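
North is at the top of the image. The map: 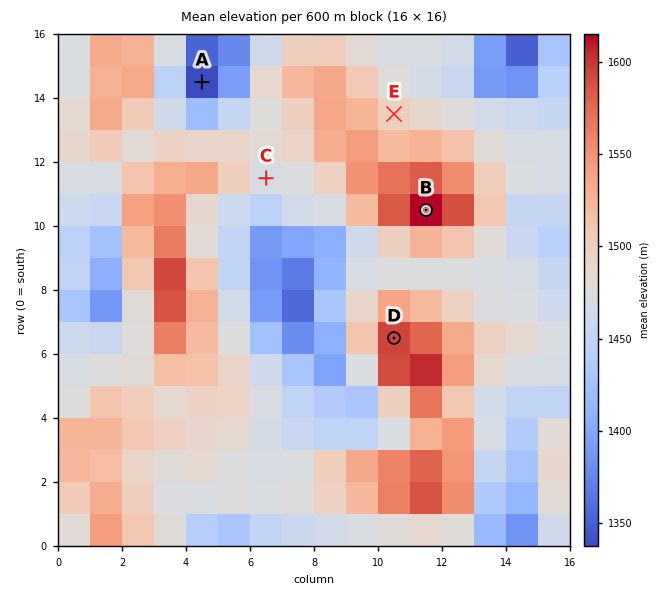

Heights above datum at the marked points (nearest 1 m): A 1326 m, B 1622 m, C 1471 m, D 1599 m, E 1500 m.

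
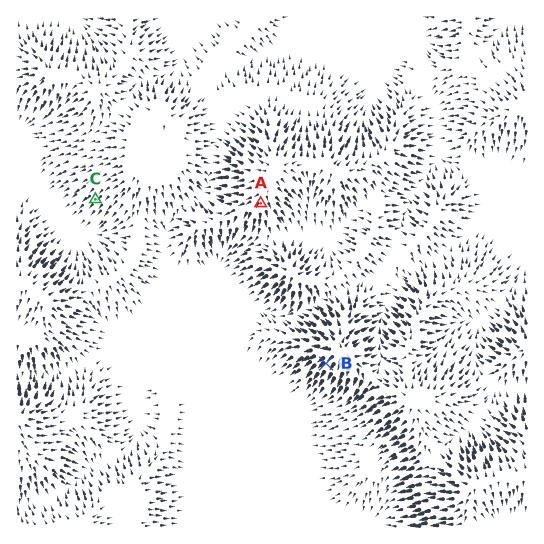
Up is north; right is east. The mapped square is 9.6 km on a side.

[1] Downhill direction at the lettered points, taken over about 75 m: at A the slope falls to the S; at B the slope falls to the SW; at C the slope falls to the SW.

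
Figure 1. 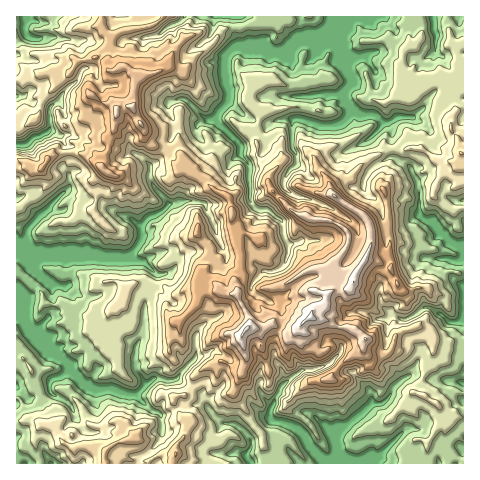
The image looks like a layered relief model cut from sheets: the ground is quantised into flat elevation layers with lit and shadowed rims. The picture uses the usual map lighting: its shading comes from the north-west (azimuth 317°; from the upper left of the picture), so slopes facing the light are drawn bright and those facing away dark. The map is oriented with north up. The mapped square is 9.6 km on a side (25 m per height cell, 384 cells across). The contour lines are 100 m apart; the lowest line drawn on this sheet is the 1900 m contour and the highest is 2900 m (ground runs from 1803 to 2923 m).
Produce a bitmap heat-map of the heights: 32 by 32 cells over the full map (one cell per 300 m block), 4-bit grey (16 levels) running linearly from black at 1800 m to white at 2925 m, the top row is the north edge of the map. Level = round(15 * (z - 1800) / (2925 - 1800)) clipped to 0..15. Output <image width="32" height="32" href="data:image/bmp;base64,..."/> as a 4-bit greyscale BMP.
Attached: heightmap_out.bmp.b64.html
<image width="32" height="32" href="data:image/bmp;base64,Qk12AgAAAAAAAHYAAAAoAAAAIAAAACAAAAABAAQAAAAAAAACAAATCwAAEwsAABAAAAAAAAAAAAAAABEREQAiIiIAMzMzAERERABVVVUAZmZmAHd3dwCIiIgAmZmZAKqqqgC7u7sAzMzMAN3d3QDu7u4A////ACM1Z4d2eGVDEzMhERETMzM0Vnd4hmhlVCQzEhEiI0RDNWZVZ4ZGdUM0IRIRIzI0REVVRFZURnVEUyMyIhJERFQjM0IyI2dlZ1QmVVQhJFVTIyMRESJFZnl1RYmYQzNUMjQhEjQjNGeKp3VnqHhjNDNDESNEJGdHmsl5mYq6hkVUMQI0VDR4Z5zbnMupy4dVVBASRVVEeXes7c3svMp3dkMCI0VVVHmYisy87tqXVVUhAjM0VlRnmZu6q87bqGhkQhIRNFZVV5q8qrvN3dmKh1IhEjREQzWKmpiKzN3aqFQyABERERJFeZmYhqvM3KYyIQERESITRXh5mYZ5rMyWQyESMzNVIkaIapl2iay8lUISMTRVUyE1d3qGWMy6y4UhI0MTVURUIkV6VXqZrKiFI1RVQkZndUVomEeXislnljVVaHRXqnRoiHY3hXiXZnU0ZomGaah1aIdTNnVYZWVURWc1d4mYaHhlUzVkZmQ0RVVXQjV4qZp2RDJFU0MzMjRUVmY2iau5dkIURDIRERESJFZWRYq8t1UzEkREMzESQzRVRWWaqrdVVSFEMyEQI0VURWZ3eaq6iHUSREMzMRI1REVWeIirqqmEEjMhIhASNENFRVd4mYiZdiEAABEQETRDNSI0V4h2Z4VSESEAACIzQzQSNWiIiGRUMzRDIgARIzIz"/>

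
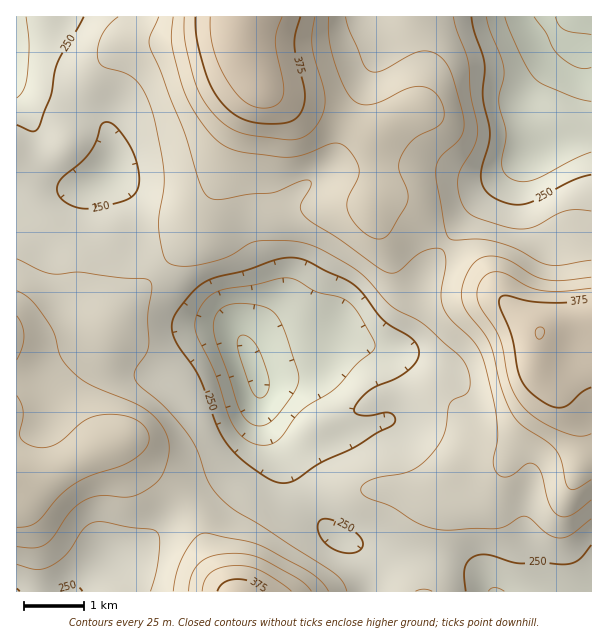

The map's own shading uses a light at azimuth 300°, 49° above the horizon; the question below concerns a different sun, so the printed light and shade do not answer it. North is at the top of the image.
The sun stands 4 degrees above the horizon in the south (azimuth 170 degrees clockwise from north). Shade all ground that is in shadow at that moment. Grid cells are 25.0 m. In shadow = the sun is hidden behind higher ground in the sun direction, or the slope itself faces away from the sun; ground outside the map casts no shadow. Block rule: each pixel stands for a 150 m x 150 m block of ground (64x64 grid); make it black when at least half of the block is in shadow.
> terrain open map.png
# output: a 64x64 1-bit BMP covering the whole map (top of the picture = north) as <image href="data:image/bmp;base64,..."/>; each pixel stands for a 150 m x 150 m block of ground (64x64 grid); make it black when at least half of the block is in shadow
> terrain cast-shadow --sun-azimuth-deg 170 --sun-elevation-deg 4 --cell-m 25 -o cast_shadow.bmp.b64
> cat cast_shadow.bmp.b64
<image width="64" height="64" href="data:image/bmp;base64,Qk0+AgAAAAAAAD4AAAAoAAAAQAAAAEAAAAABAAEAAAAAAAACAAATCwAAEwsAAAIAAAAAAAAA////AAAAAAAAAAAAAAAAAAAAB//AAAAAAAAP/+AAAAAAAA//4AAAAAAAD//AAAAAAAAP/4AAAAAAAA//AAAAAAAAB/wAAAAAAAAH+AAAAAAAAAPgAAAAAAAAA8AAAAAAAAAAAAAAAAAAAAAAAAAAAAAAAAAAAAAAAAAAAAAAAAAAAAAAAAAAAAAAADAAAAAAAAAAOAAAAAAAAAA4AAAAAAAOAD4AAAAAAD4AH8AAAAAAPgAD4AAAAAAcAABAAAAAAAAAAAAAAAAAAAAAAAAAAAAAAAAAAAAAAAAAAAAAAAAAAAAAAAAAAAAAAAAAAAAAAAAAAAAAAAAAAAAAAAAAAAAAAAAAAAB8AAAAAAAAAP8AAAAAAAAB/wAAAAAAAAP/AAAAAAAAH/8AAAAAAAAf/wAAAAAAAB//AAAAAAAAH/4AAAAAAAAf/gAAAAAAAB/+AAAAAAAAH/wAAAAAAAAf4AAAAAAAAB/wAAAAAAAAH/gAAAAAAAAP/AAAAAAAAAP/AAAAAAAAAP8AAAAAAAAADgAAAAAAAAAAAAAAAAAAAAAAAAAAAAAAAAAAAAAAAAAAAAAAAAAAAAAAAAAAAAAAAAAAAAAAAAAAAAAAAAAAAAAAAAAAAAAAAAAAAAAAAAAAAAAAAAAAAAAAAAAAAAAAAAAAAAAAAAAAAAAAAAAAAAAAAAAAAAAAAA=="/>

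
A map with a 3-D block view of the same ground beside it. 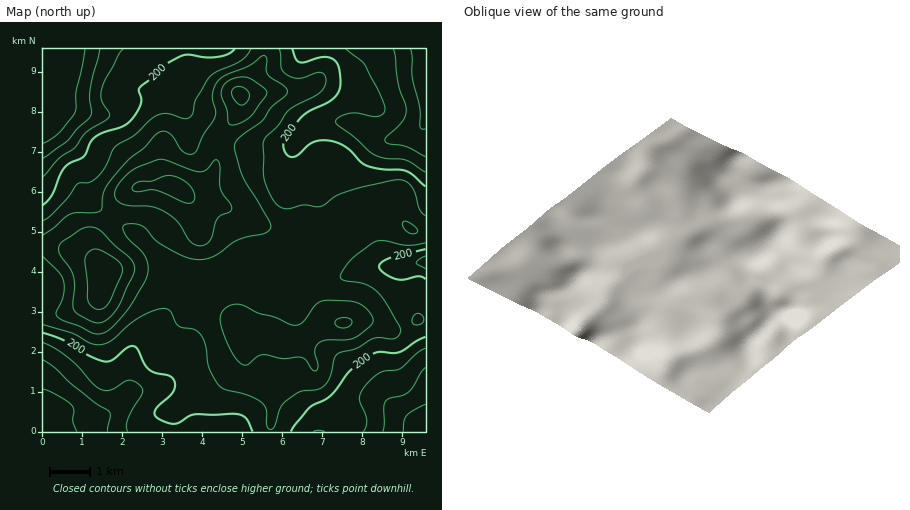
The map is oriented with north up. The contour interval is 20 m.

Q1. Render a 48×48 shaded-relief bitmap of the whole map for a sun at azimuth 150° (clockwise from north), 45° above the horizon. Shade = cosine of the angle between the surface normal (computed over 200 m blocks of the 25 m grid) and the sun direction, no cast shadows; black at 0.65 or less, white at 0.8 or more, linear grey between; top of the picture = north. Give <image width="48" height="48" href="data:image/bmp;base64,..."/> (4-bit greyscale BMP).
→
<image width="48" height="48" href="data:image/bmp;base64,Qk32BAAAAAAAAHYAAAAoAAAAMAAAADAAAAABAAQAAAAAAIAEAAATCwAAEwsAABAAAAAAAAAAAAAAABEREQAiIiIAMzMzAERERABVVVUAZmZmAHd3dwCIiIgAmZmZAKqqqgC7u7sAzMzMAN3d3QDu7u4A////AFZlVVRDRWd3d3d3d3ZVaJmYd2Znd3d3iFVVVVVDNFZnd3d3d3ZVZ4mYh2Zmd3d4iFVVVmZkMzRWZ3d3d3dlVoiZh3ZmZ3eIiGZmZnd2QzNEVmd3iId2ZniZmIdmZ3iJmHd3d3iIZEM0RWZneIh3d3eJqph3d3iIiHd3d3iIhmVVVWZmd4h3d3eJqpiIiIiIiHd3dneIh3d2ZVZmZnd3d3d4mpmIiIiIiHdmZmd4h3d3ZlVmZmd3d3d3iZiIiIiIiHd3d3d4dmZ3ZlVVVmZ3d3dmeIiZmYiZmXd3eIiIdmVmZlVVVmZ3d3dmZ4mZmZmqqoiIiJmZh2VWdmVVVmd2ZndmeJqqqZmqu5mYiJqql2VWZ2ZVVmdmZmZmeJq7upiJq6qpmZu7qHZmZ3ZlVWZmVVVWd4mqqod3mpmZmZu7qYdmZmZlVVZlVUREVWZ4mHZmd2ZniJq7uph2ZmZVRFVURERDRERFZmZlVUREZ3mrqZh3ZmZUQ0RERFRDMzM0VWZlVUMzRWeaqYiHZmZVQzREVVVDMzM0RVVVZkQyNFaKqYd3dmZVVEVVVVVUQzM0RVVEVVVDNFZ5qod2ZmZmVVVWZmZlVVREREQyNGZVRFV4mYdmZmZmZmZmZmZmZmZVREQyEmdmVVVWeHd2Z3eHd2ZmZmZmZ3d2ZmZlQ2ZmVVREVWZ3d4mZh3dmZmZmZniIiImZmFVURERDRVZ3d4mZmId3dmZmZmeIiImrzURDM0RERWZmZ3iZmIiId2ZmZmZ4iIiavCIzM0RVVmZmZmd4iIiIh2ZmVVZniId4mREjMzRWZmZmZmZ3iIh3dmVVVVVneHdmZhESIjRnd3d3dmd3d3d2ZURVVVVWd3ZlVBESIzRniZiHd3d3d3ZmVERFVURFVmZmZSESMzRXiZmId3d3ZmZmVURVVURDRFVmZiIjRDM1eIiHd2ZmZVVmZVVVVVRDNERWZjM0RDISNWZmZlZmZlZmZVVVVVVEMzM0VSIzRDIAAkRERERWdmZmZlVVVmVUMyEjRBEiNEMQASMzMzNGd2Z3dlRFVmZUMyESNBERI0QyERIzMzM1Z2Z3dlREVVZVQyESNBAAE0RDISI0RDM0Z2ZndlRDRFVVQyIiNBAAEjRDMiJFVUQ1Z3d3d2VDNEREVEMzRCEAABIzIiI0VUM0aIiIiIZTMzNFVmZURDIRAAARIiI0VUMjaKqZmZhlRERWZ4iHZVQyEAESIiIjREMiR5uqmZmHZVZneImZdmZDIiNEMyIjRVQzNYqqmZqpiHd3d3iIh3ZlQ0VmZDM0RVRERXmqqZqqqZh3dmd3d3ZlQ0VWZlREVURERWiZqpmqqph3ZmZmd2ZlQzNFVlVVVUMhI0Vnd3d4mZh2ZmZmZmZVQyM0RVVVVUQgABNERERFeIdmZmZ3d1VVQyM0RFRFVVQgAAFFVEMiRndmZmd3d1VVQyM0RERERVQxAAA2dlQyJGZmZmd3d1VVQzM0RERERFRDIQAleHZDI0VVVmd3d1VVQzNERERERFREMhAUZ3ZUM0VVVWZ3dw=="/>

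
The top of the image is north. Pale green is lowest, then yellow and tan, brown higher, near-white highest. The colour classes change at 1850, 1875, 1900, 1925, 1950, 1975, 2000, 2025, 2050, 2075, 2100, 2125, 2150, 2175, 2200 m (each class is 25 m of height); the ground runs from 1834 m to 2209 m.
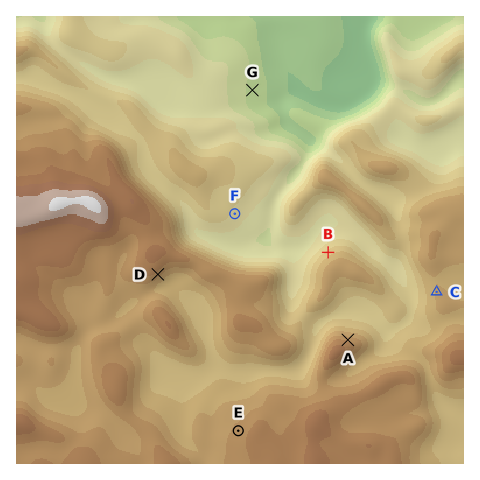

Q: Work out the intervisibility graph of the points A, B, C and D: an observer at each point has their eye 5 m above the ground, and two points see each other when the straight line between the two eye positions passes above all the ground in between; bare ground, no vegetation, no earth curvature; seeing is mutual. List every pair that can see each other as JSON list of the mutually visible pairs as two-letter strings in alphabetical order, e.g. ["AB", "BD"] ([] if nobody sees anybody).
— ["AC", "AD"]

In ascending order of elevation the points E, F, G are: G F E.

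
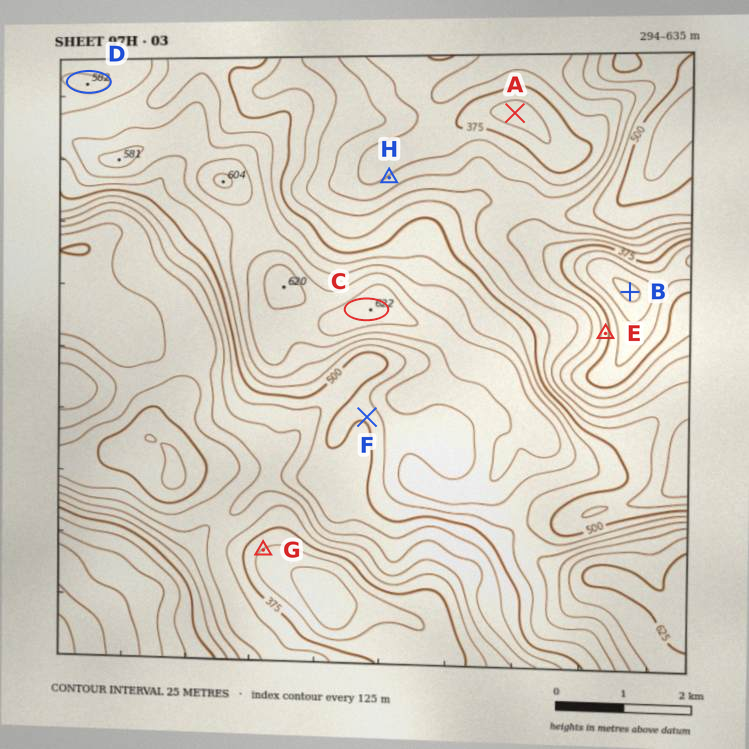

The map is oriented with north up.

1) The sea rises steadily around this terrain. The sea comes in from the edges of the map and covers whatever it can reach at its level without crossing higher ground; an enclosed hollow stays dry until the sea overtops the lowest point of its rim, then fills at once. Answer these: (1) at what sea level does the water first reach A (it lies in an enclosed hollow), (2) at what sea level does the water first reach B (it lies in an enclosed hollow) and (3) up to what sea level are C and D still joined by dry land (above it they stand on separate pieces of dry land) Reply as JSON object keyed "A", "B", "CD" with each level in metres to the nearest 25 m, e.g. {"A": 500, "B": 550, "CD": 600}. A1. {"A": 400, "B": 350, "CD": 550}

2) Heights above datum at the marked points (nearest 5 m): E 385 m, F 505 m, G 350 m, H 405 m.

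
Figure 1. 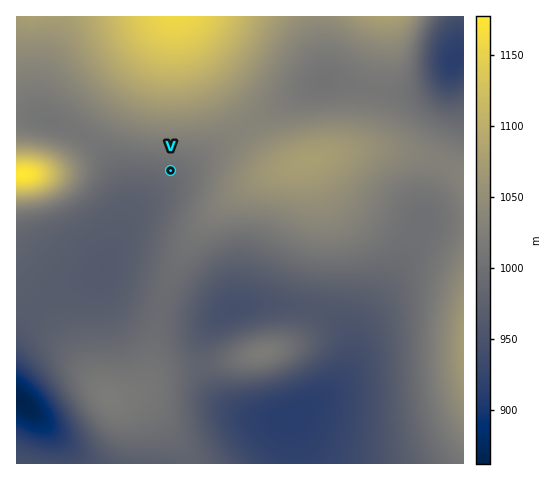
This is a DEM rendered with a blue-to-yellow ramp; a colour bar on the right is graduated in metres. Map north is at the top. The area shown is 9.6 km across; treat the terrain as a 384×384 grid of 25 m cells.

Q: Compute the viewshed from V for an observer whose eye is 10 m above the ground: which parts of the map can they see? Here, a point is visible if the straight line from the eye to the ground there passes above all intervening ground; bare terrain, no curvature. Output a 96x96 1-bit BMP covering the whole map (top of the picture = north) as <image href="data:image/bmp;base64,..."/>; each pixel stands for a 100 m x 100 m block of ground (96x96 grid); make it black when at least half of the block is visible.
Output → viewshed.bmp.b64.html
<image width="96" height="96" href="data:image/bmp;base64,Qk2+BAAAAAAAAD4AAAAoAAAAYAAAAGAAAAABAAEAAAAAAIAEAAATCwAAEwsAAAIAAAAAAAAA////AAAAAAAAAAAAAAAAAAAAAAAAAAAAAAAAAAAAAAAAAAAAAAAAAAAAAAAAAAAAAAAAAAAAAAAAAAAAAAAAAAAAAAAAAAAAAAAAAAAAAAAAAAAAAAAAAAAAAAAAAAAAAAAAAAAAAAAAAAAAAAAAAAAAAAAAAAAAAAAAAAAAAAAAAAAAAAAAAAAAAAAAAAAAAAAAAAAAAAAAAAAAAAAAAAAAAAAAAAOAAAAAAAAAAAAAAB/gAAAAAAAAAAAAAD/4AAAAAAAAAAAAAH//gAAAAAAAAAAAAP//wAAAAAAAAAAAAf//4AAAAAAAAAAAA///4AAAAAAAAAAAB///4AAAAAAAAAAAD///4AAAAAAAAAAAH///wAAAAAAAAAAAP///wAAAAAAAAAAAf///wAAAAAAAAAAA////gAAAAAAAAAAB////gAAAAAAAAAAB////gAAAAAAAAAAH////gAAAAAAAAAAP////AAAAAAAAAAAf////AAAAAAAAAAB/////AAAAAAAAAAD/////AAAAAAAAAAD/////AAAAAAAAAAD/////AAAAAAAAAAD/////AAAAAAAAAAD/////AAAAAAAAAAD/////AAAAAAAAAAD/////AAAAAAAAAAD/////AAAAAAAAAAD/////gAAAAAAAAAD/////gAAAAAAAAAD/////gAAAAAAAAAD/////wAAAAAAAAAD/////wAAAAAAAAAD/////4AAAAAAAAAD/////4AAAAAAAAAD/////8AAAAAAAAAD/////8AAAAAAAAAD/////+AAAAAAAAAD//////AAAAAAAAAAP/////gAAAAAAAAAB/////wAAAAAAAAAA/////4AAAAAAAAAA/////8AAAAAAAAAB/////+AAAAAAAAAD//////AAAAAAAAAH//////wAAAAAAAAP//////4AAAAAAAAP//////8AAAAAAAAf///////AAAAAAAAf///////gAAAAAAAf///////wAAAAAAAf///////4AAAAAAAP///////8AAAAAAAP///////8AAAAAAAH///////4AAAAAAAD///////AAAAAAAAB//////gAAAAAAAAAP////+AAAAAAAAAAAA///+AAAAAAAAAAAAf//8AAAAAAAAAAAAf//8AAAAAAAAAAAAP//8AAAAAAAACAAAP//8AAAAAAAACAAAP//8AAAAAAAACAAAH//8AAAAAAAACAAAH//8AAAAAAAACAAAD//8AAAAAAAAAAAAB//8AAAAAAAAAAAAB//4AAAAAAAAAAAAA//4AAAAAAAAAAAAAf/4AAAAAAAAAAAAAP/wAAAAAAAAAAAAAH/gAAAAAAAAAAAAAA+AAAAAAAAAAAAAAAAAAAAAAAAAAAAAAAAAAAAAAAAAAAAAAAAAAAAAAAAAAAAAAAAAAAAAAAAAAAAAAAAAAAAAAAAAAAAAAAAAAAAAAAAAAAAAAAAAAAAAAAAAAAAAAAAAAAAAAAAAAAAAAAAAAAAAAAAAAAAAAAAAAAAAAAAAA="/>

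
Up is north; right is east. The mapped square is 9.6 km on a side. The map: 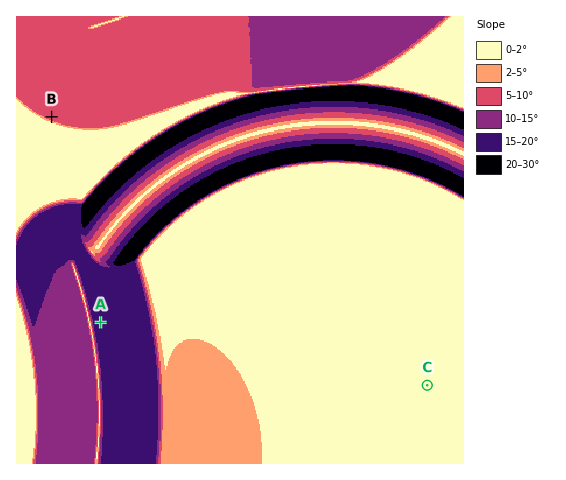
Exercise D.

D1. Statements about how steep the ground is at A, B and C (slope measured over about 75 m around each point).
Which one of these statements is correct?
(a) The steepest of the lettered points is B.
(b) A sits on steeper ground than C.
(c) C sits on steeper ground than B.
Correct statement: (b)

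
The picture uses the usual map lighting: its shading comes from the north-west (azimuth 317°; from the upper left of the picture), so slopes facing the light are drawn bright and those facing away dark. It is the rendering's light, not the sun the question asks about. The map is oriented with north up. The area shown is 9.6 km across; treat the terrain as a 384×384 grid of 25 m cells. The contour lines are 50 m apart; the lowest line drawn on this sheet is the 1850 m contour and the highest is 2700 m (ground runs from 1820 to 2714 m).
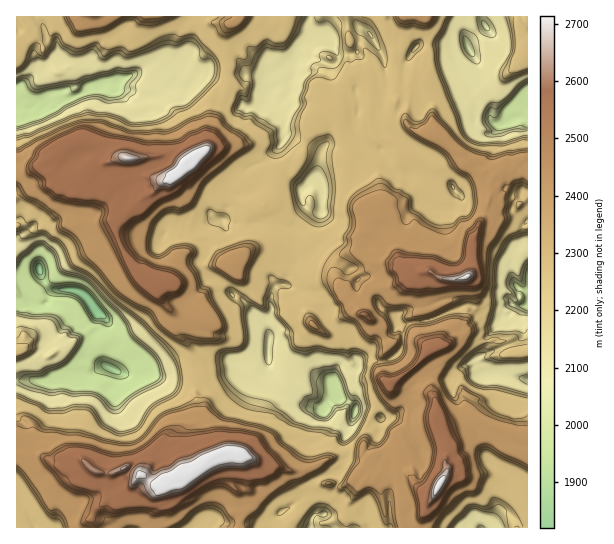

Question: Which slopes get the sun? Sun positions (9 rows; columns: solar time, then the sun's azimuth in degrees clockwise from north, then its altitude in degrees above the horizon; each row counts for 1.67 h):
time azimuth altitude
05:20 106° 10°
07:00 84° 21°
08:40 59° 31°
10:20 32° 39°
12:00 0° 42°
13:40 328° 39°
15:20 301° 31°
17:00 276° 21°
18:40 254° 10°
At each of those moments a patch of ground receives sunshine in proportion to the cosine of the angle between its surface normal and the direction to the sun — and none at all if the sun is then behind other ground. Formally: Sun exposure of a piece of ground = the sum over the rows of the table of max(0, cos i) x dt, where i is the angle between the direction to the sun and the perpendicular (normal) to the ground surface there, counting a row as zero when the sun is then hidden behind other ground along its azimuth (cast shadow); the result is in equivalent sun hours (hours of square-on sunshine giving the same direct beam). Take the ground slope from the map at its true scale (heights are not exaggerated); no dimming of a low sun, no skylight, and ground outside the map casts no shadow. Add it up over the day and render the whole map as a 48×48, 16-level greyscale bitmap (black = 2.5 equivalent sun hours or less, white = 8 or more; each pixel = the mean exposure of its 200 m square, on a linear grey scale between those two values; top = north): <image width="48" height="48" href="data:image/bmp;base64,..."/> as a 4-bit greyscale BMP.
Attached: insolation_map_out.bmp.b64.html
<image width="48" height="48" href="data:image/bmp;base64,Qk32BAAAAAAAAHYAAAAoAAAAMAAAADAAAAABAAQAAAAAAIAEAAATCwAAEwsAABAAAAAAAAAAAAAAABEREQAiIiIAMzMzAERERABVVVUAZmZmAHd3dwCIiIgAmZmZAKqqqgC7u7sAzMzMAN3d3QDu7u4A////ALu3i3eamrqUe7u6i8yXupmrebdGVHipy7lkm9lDEiIlQja7Zqy2SLupipmVRTA4m6eLuqy7umNlRWq7tWm7irh3iomVZCV2q4a7cjm7lopjIkVnikObp1Y0iZq5UhaJu2m3e7mYprzLgyV2QlYzi7u7u6zdhnmJu3p2u5vKjt7sykEje4i5NJ27u8rM2ry5g7qsy9zN7MvP7bupq+vu6Yq7u7qs3MthF7vO7u7d7tu7zu3ezc67u7rNy7qLzKQJu7vM3u3ezO3d3c3t3dq7vZvqu7mLzauru+3u3LvbvM3t3e7u/s3u7aq6zrmby7u83u7dy7usqd7czN3czO68zKSpZ7m82rzv3d3c3uvMut7e/tvO/9unesFoRqm8y93bu+3e3u26zszs3cz+3LumWGSGVIq+ut7M3u7Lu7qrvN6szM7Lu7u6Z3iYmlndm+zdzWM1m7vcupqazMyrvMu5QHm87ZOKa7m7uWqmSLhWqnh6u8urvLuql5icrMs2dXYyEoastoqbp0dqq6MXqrghERBacJulJTBcy+yry5qqdFREMji5iam6iapiqXzt2nebzu677bqYdkR6q6mbh3iUa5d6qr3u27q87e7u26d1U2m7u8yrmEmt2UJJyGVK7uuZvN3cukEzIVebzNu4Eou9uIvtcEumOMqpzbu8txIyVzZXvMvEhqy7ppzIeod4gxSZWcu0AARIdauXnrkXuby7iczLt1ZUAAOIt7qnEAR4e8zdy2Fompq7vOyriLuZmXq4OHRIYzannO7c2Fq5eru7zbiqm8zc3dyniDA2iHqXztzLeL3Liru7vai7zu7tqcuWiZECZ6qJ25jO2r3u27vLu9y7vcy7qcp2aFMFJ7l7qpiru7zMzLvLu7y7zMy82tqGMZeoq6mbZYabu9zLzLvN7azMvN3e3d2piapVu6m7t0MCeqm7u7vcm5rMzM26q827mWJnMROcy5MnZ6vMzLy5m63MzMqqu5u7inlWq7u7zLYjVmm8zMyLm73+3+u7uIvLiJeLu7u7u6mDJEaLvMtImrvO/Lu7dmvLg6arzMu7ms3bUzNprMuVarzMzLu6dJzMu63Lu8y3Vom9tjM2m9y4i7vMy7u4e8zdzN3cu7u+7dzN7ZiFirzLjMzMu8pSnO7e7u7u3Mze7u7d3d2+u5qqeLy7u4Nrzsve3u7v/u/u7u7d3u3c37ibq7zLuX3M3Jq83rze7/7ty8zM7u3O7Km7u7zLu9vevJt5u7u77tzMuqrN3Nyouqmcu8y8y8vNy6pVi6h6qd7d67u7vsykqqmszMy8zMzM2bupWFZBFFm6zMu7vOzNqqqszMu8zMy8yru5gxi7umMSS7u7uszLqqu97cvMzMzMq7uqQXacy7uZibu7uHu2mru8293My8zMm8usy7VXc0ZCMmq7p3u7d3q7zbrNvKzLm7m5zMm0aYa6u3NDOLq7k1WLuqrbq7W5m1q5rMu4hCE4u6qai5U3u7qJqa22u5h4eGu5rLyqerqUEyJKu723m7uIZ6lYpkRnead5rA=="/>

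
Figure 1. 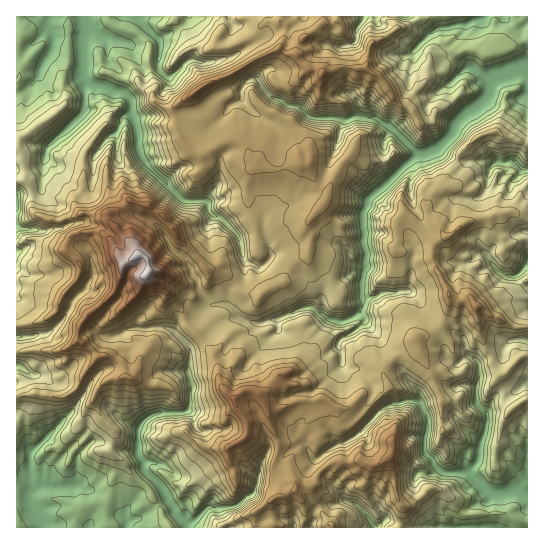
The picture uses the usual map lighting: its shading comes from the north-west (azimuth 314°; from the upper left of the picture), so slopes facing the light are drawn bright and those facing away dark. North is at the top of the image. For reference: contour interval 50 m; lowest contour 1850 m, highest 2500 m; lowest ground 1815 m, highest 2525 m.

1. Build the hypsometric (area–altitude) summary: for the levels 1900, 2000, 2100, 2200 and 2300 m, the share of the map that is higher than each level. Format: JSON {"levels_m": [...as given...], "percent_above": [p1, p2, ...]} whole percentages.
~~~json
{"levels_m": [1900, 2000, 2100, 2200, 2300], "percent_above": [83, 67, 45, 14, 3]}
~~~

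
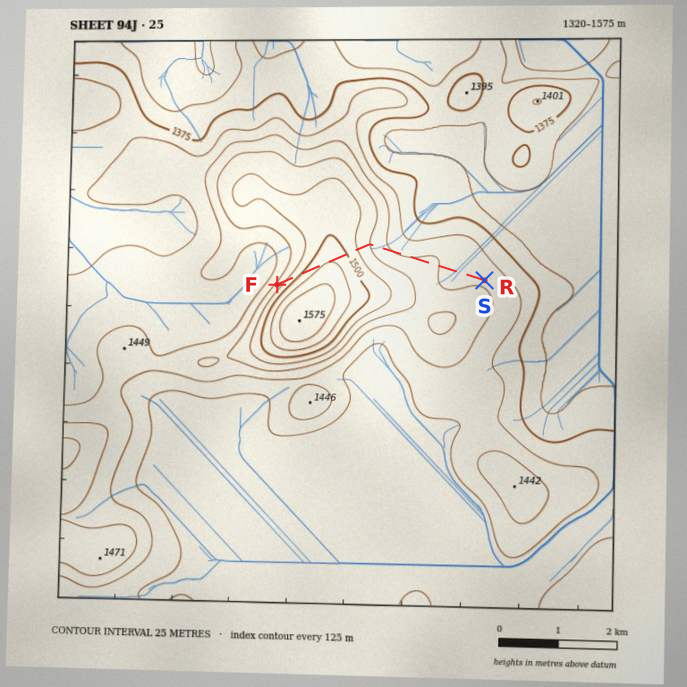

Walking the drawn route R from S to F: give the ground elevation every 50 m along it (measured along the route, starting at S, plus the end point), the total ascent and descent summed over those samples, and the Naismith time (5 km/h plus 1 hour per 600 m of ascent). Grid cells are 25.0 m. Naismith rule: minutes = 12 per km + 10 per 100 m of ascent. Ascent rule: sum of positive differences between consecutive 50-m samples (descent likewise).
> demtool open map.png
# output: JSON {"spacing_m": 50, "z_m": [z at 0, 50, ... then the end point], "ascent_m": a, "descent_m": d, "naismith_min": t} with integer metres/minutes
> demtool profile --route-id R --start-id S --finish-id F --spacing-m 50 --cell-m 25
{"spacing_m": 50, "z_m": [1419, 1419, 1419, 1419, 1418, 1417, 1416, 1415, 1414, 1414, 1414, 1415, 1416, 1418, 1420, 1422, 1424, 1426, 1428, 1429, 1430, 1430, 1429, 1429, 1428, 1427, 1426, 1425, 1424, 1423, 1423, 1423, 1424, 1425, 1426, 1428, 1430, 1433, 1436, 1440, 1443, 1447, 1452, 1457, 1462, 1467, 1473, 1479, 1486, 1492, 1498, 1504, 1510, 1514, 1518, 1522, 1524, 1525, 1525, 1525, 1523, 1521, 1519, 1516, 1513, 1510, 1507, 1503, 1500, 1496, 1492, 1487, 1483, 1478, 1473, 1468, 1462, 1459], "ascent_m": 118, "descent_m": 78, "naismith_min": 58}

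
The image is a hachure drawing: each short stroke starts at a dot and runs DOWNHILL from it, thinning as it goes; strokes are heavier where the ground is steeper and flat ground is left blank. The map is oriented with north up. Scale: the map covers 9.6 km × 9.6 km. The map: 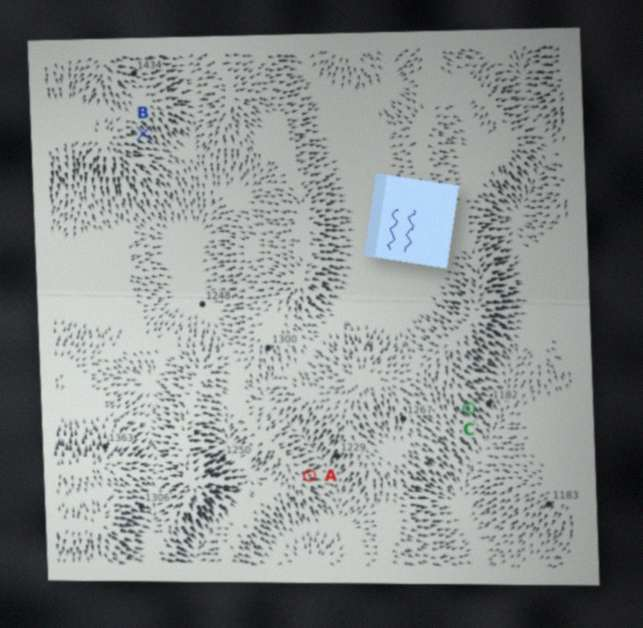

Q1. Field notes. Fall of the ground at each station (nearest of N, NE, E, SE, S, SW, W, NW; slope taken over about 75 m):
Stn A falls E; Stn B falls SE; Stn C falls SE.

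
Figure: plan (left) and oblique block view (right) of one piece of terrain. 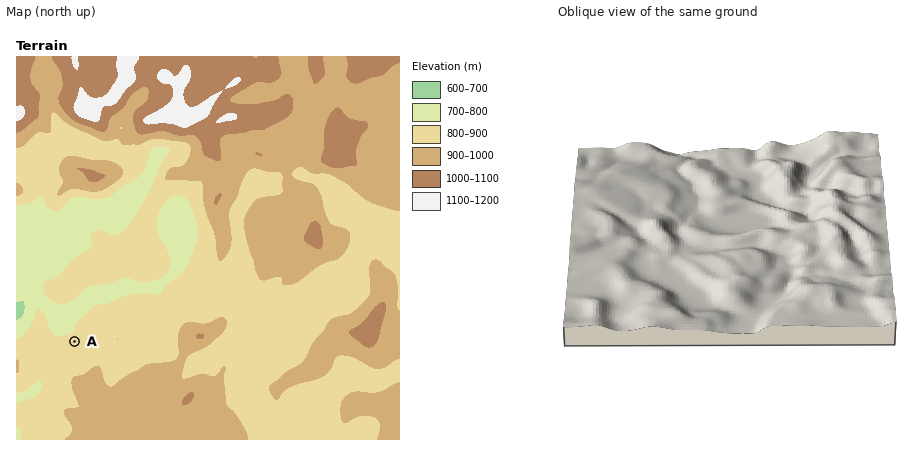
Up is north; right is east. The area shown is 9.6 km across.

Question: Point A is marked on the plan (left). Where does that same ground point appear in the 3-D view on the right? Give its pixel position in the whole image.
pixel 655 173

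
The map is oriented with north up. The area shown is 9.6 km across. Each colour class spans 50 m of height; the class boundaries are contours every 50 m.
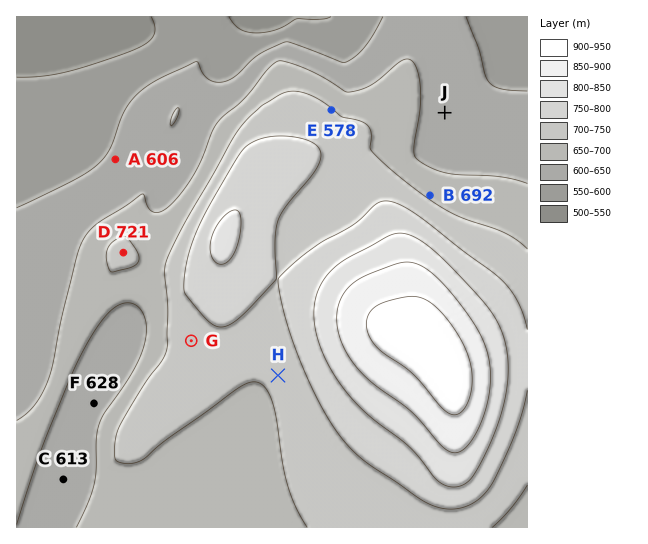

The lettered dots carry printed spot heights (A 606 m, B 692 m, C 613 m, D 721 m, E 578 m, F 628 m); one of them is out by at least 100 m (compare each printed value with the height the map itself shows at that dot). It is E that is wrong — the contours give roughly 703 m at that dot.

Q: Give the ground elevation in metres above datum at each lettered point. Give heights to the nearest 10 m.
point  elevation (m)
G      720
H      710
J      620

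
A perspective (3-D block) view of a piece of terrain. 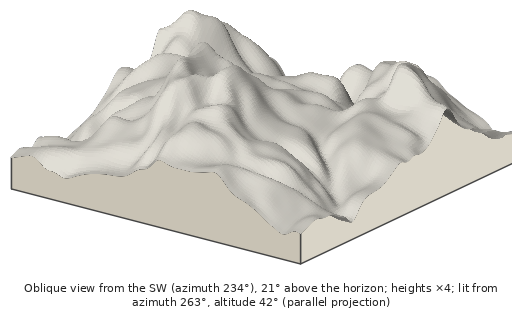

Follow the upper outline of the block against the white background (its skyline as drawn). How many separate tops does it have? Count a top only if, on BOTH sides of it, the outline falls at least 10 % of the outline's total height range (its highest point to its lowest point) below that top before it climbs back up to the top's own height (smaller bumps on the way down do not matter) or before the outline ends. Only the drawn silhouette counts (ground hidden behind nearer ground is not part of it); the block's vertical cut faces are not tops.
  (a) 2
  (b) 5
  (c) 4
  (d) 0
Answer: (a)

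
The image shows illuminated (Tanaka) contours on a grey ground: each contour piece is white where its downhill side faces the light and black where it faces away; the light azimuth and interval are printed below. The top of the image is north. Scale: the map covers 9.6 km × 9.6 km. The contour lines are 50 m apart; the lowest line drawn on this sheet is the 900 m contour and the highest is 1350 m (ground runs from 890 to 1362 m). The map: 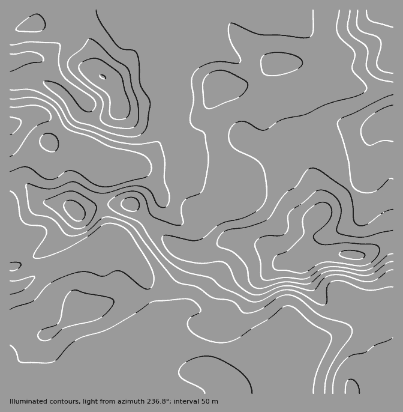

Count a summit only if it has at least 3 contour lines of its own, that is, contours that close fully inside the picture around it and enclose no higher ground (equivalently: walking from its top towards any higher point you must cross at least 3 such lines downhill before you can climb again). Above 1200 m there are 0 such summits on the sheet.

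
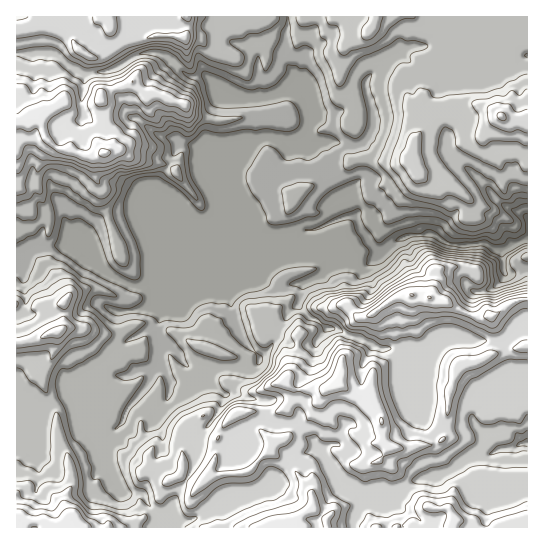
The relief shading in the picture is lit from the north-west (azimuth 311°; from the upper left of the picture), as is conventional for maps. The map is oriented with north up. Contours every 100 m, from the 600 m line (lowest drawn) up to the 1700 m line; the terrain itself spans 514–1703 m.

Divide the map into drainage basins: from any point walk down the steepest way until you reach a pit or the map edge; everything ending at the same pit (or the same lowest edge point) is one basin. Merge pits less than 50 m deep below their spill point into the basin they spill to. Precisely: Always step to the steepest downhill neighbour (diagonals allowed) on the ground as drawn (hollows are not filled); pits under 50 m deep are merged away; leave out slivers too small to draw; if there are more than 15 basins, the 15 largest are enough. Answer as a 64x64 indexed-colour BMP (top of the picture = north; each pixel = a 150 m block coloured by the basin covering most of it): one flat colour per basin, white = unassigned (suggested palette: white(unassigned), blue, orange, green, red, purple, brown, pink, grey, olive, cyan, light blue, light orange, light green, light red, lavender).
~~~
<image width="64" height="64" href="data:image/bmp;base64,Qk12CAAAAAAAAHYAAAAoAAAAQAAAAEAAAAABAAQAAAAAAAAIAAATCwAAEwsAABAAAAAAAAAA////ALR3HwAOf/8ALKAsACgn1gC9Z5QAS1aMAMJ34wB/f38AIr28AM++FwDox64AeLv/AIrfmACWmP8A1bDFABERMxERERERERERERERERERERESIiIiIiIiIiIiIiIRMzMzMRERERERERERERERERERESIiIiIiIiIiIiIiIiIzMzMRERERERERERERERERERESIiIiIiIiIiIiIiIiIjMzMxERERERERERERERERERERIiIiIiIiIiIiIiIiIiMzMzEREREREREREREREREREREiIiIiIiIiIiIiIiIiIzMzMxEREREREREREREREREREiIiIiIiIiIiIiIiIiIjMzMzEREREREREREREREREREiIiIiIiIiIiIiIiIiIiMzMzMRERERERERERERERERESIiIiIiIiIiIiIiIiIiIzMzMxEREREREREREREREREiIiIiIiIiIiIiIiIiIiIjMzMxEREREREREREREREREiIiIiIiIiIiIiIiIiIiIiMzMzERERERERERERERERESIiIiIiIiIREREiIiIiIiIzMzMRERERERERERERERESIiIiIiIiIhEREREiIiIiIjMzMRERERERERERERERESIiIiIiIiIiERERESIiIiIiMzMxERERERERERERERESIiIiIiIiIiIRERERIiIiIiIzMzEREREREREREREREREREiIiIiIiIREREREiIiIiIjMzERERERERERERERERERERIiIiIiIhERERESIiIiIiMzMREREREREREREREREREREiIiIiERERERERIiIiIiIzMxEREREREREREREREREREREREiEREREREREiIiIiIjMxERERERERERERERERERERERERERERERERERIiIiIiMzMREREREREREREREREREREREREREREREREREiIiIiIzMxERERERERERERERERERERERERERERERERERIiIiIjMzMREREREREREREREREREREREREREREREREREREiIiMzMxERERERERERERERERERERERERERERERERERERERIRMzERERERERERERERERERERERERERERERERERERERERERERERERERERERERERERERERERERERERERERERERERERERERERERERERERERERERERERERERERERERERERERERERERERERERERERERERERERERERERERERERERERERERERERERERERERERERERERERERERERERERERERERERERERERERERERERERERERERERERERERERERERERERERERERERERERERERERERERERERERERERERERERERERERERERERERERERERERERERERERERERERERERERERERERERERERERERERERERERERERERERERERERERERERERERERERERERERERERERERERERERERERERERERERERERERERERERERERERERERERERERERERERERERERERERERERERERERERERERERERERERERERERERERERERERERERERERERERERERERERERERERERERERERERERERERERERERERERERERERERERERERERERERERERERERERERERERERERERERERERERERERERERERERERERERERERERERERERERERERERERERERERERERERERERERERERERERERERERERERERERERERERERERERERERERERERERERERERERERERERERERERERERERERERERERERERERERERERERERERERERERERERERERERERERERERERERERERERERERERERERERERERERERERERERERERERERERERERERERERERERERERERERERERERERERERERERERERERERERERERERERERERERERERERERERERERERERERERERERERERERERERERERERERERERERERERERERERERERERERERERERERERERERERERERERERERERERERERERERERERERERERERERERERERERERERERERERERERERERERERERERERERERERERERERERERERERERERERERERERERERERERERERERERERERERERERERERERERERERERERERERERERERERERERERERERERERERERERERERERERERERERERERERERERERERERERERERERERERERERERERERERERERERERERERERERERERERERERERERERERERERERERERERERERERERERERERERERERERERERERERERERERERERERERERERERERERERERERERERERERERERERERERERERERERERERERERERERERERERERERERERERERERERERERERERERERERERERERERERERERERERERERERERERERERERERERERERERERERERERERERERERERERERERERERERERERERERERERERERERERERERERERERERERERERERERERERERERERERERERERERERERERERERERERERERERERERERERERERERERERERERERERERERERERERERERERERERERERERERERERERERERERERERERERERERERERERERERERERERERERERERERERERERERERERERERERERERERERERERERERERERERERERERERERERERERERERERERERERERERERERERERERERERERERERERERERERERER"/>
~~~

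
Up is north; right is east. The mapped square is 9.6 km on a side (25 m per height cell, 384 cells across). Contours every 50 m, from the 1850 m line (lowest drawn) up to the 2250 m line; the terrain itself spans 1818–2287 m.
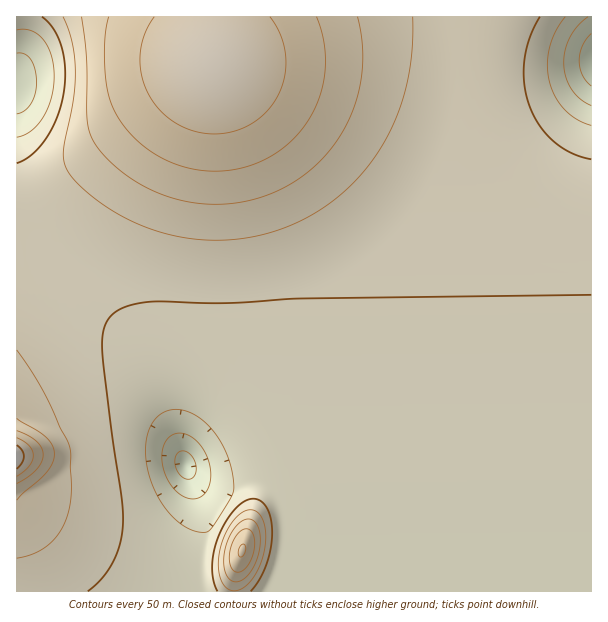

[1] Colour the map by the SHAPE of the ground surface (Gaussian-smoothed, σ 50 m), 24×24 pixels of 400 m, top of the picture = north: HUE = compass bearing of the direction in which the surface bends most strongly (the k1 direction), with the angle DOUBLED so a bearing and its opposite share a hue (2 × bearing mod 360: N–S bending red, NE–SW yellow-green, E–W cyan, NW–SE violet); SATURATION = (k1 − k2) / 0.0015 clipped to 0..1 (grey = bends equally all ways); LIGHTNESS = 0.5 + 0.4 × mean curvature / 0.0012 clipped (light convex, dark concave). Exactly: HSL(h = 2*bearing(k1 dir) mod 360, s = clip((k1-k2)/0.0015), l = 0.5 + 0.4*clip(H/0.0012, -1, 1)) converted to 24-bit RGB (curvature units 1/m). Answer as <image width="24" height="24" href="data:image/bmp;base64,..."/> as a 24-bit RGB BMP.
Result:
<image width="24" height="24" href="data:image/bmp;base64,Qk32BgAAAAAAADYAAAAoAAAAGAAAABgAAAABABgAAAAAAMAGAAATCwAAEwsAAAAAAAAAAAAAfoV8fIZ9fIV/fISBfIODfIKDfIGDU0KV/yK55vxwDpWcf3+AgH+AgH+Af3+Af3+Af3+Af3+Af3+Af3+Af3+Af3+Af3+Af3+AfId9fIeAfIaCfISEfIOEe4SFeYOIO02ZPB/p/+fMBVGxcXeFgH9/gH9/gH+Af3+Af3+Af3+Af3+Af3+Af3+Af3+Af3+Af3+AfYiBfIeDfIaFfIOFe4WFeYuIcoqSWmWYCIq1/+rMcQTiYWGJgIB/gIB/gH9/gH+Af3+Af3+Af3+Af3+Af3+Af3+Af3+Af3+Ad4t6fYeFfISFfIKEfIeCdJWDYpmhcVKfJ5iG5/8x3wmQe3KFgIB/gIB/gH9/gH+AgH+Af3+Af3+Af3+Af3+Af3+Af3+AgH+AF6wcSZdgeoKFfYGDfYt7c6FtTJ2ViC6Ro3xbiq4+mV9WgYF/gIB/gIB/gIB/gH+AgH+AgH+AgH+AgH+AgH+AgH+AgH+AgH+Ab3X1N2/WXnWTgn6CjI55o6RlfDJTSjV4jqhliZR2goV9gIF/gIB/gIB/gIB/gH9/gH+AgH+AgH+AgH+AgH+AgH+AgH+AgH+A2iVkuTOKiWeNg3x/j4B2oGFgizycUJmkbqFxfo55gIN+gIB/gIB/gIB/gIB/gH9/gH+AgH+AgH+AgH+AgH+AgH+Af3+Af3+AjndVhXJ1g3mDhHl/jHV5lmmGdl6bapGbdpOCfId9f4F/f4B/gIB/gIB/gIB/gH9/gH+AgH+AgH+AgH+AgH+Af3+Af3+Af3+Ag3uDg3mDg3iChHmAh3iAi3SMd3OOd4eNfIiDfoN/f4B/f4B/f4B/f4B/gIB/gIB/gH+AgH+AgH+Af3+Af4CAf4CAf3+Af3+Ag3mAg3iBg3iAg3qAhHqCgnqFe3uFfYKEfoKBf4CAf4B/f4B/f4B/f4B/gIB/gH9/gH+AgH+Af3+Af4CAf4CAf4CAf3+Af3+Ag3h+g3h/gnqAgXuAgX2BgH2Cfn6Bf4CBf4CAf4CAf4CAf4B/f4B/f4B/f4B/gH9/gH+Af4CAf4CAf4CAf4CAf4CAf4CAf3+Ag3h9gnl+gXt/gX1/gH6AgH+AgH5+gIB+gIB9gIB+f4B/f4B/f4B/f4B/f4B/gH9/f4CAf4CAf4CAf4CAf4CAf4CAf4CAf3+Agnl9gXt+gX1/gH1+gXt7gnx5gn54g4F3goN3gIN3foJ4fIJ5fYF8f4B/f4B/f4CAf4CAf4CAf4CAf4CAf4CAf4CAf4CAf3+AgXt+gXx+gXt8gnd4g3l3g3x4g354g4F4g4N4gIN4foN4e4N4eYN4eYJ5foB+f4B/f4CAf4CAf4CAf4CAf4CAf4CAf4CAf3+AgX1+gnl9g3d6g3d5g3l4hHx4hH95hIJ5g4R5gYR5foR5e4R5eIN4eIN6eIJ8fYB/f4B/f4CAf4CAf4CAf4CAf4CAf4CAf3+Agnp/g3Z+g3d8hHh7hHl6hHx6hH97hIJ7hIR7gYR7foR6e4R6eYR7eIR8eIN9eIJ/fYCAf4CAf4CAf4CAf4CAf4CAf4CAf3+BhXSJh3aEhXh/hHl+hHt8hHx8hIB9hYN9hIV9gYV9foV8e4R8eoR9eYR/eISAeIOBeYKBf4CAf4CAf4CAf4CAf4GBfoGDfoCEgmmcmG+Xi3aEhXuAhHx/hX5+hYB/hYN/hIV/goV/f4V+fYV/fIWAeoSBeYSCeIODeIKDfICBf4B/f4CAf4KAfYSDe4aIeoGLclqgqGOjnXGGiXuChX6ChYCBhYGBhYSBhIWCgoWBgIWBf4WCfYWDe4SEeoOEeYGEeICDeX+Cf4B/f4F/fYV/eoqDdpCPcoaUW1l+l1+Rq2x5knp8hX+EhYGEhYKDhYSDhIWDg4WDgoWDgIWEfoSFfIOFeoGEeX+EeH2DeH2CfoGAf4N+e4l7dpF9b5eJaJCZW2ZzY2B7pXZrnIR4hoGDhIKFhYOFhYSEhIWEhIWFg4WFgYSFf4KFfYCFe36EeXyEeHuDeHqDfoGBgYV9gI15d5dxZ5lyYY+GX2d9WWJ5mpVsoZl3h4SCg4OFhISFhYWFhYWFhIWFg4SFgYKFf4CFfX6Fe3yEeXqEeHiDeHiDfX+BhYZ9ipB3iplueZVkX35jWmZzXGt6d5xokp93hIeCgoSFhIWFhIWFhYWFhYSFhIOFg4GFgX+Ff32FfXuEfHmEeniDeniDgX2AhoR9kIx3mpJvlItld3NiV2GEWYiPZqR2fZl4gIeCgoWFg4WEhIWEhYWEhYOEhYKEhIGFg3+Fgn2FgHuEfnmEfXiDfHiCgX5/hYF9joJ5mX5xmWxohmR1"/>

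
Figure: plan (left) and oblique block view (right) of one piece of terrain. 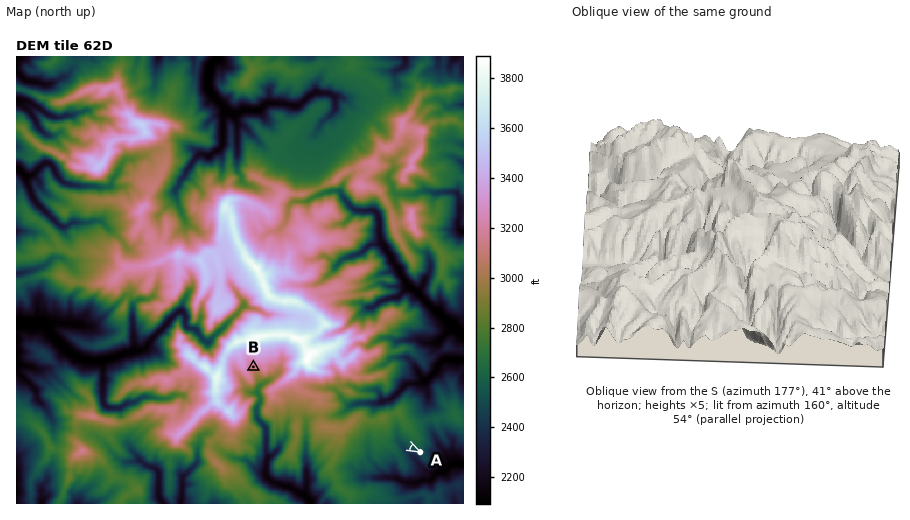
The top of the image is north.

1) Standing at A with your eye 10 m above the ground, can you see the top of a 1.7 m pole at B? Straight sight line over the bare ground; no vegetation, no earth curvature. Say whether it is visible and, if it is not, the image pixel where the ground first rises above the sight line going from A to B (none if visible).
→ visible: false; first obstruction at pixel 390 437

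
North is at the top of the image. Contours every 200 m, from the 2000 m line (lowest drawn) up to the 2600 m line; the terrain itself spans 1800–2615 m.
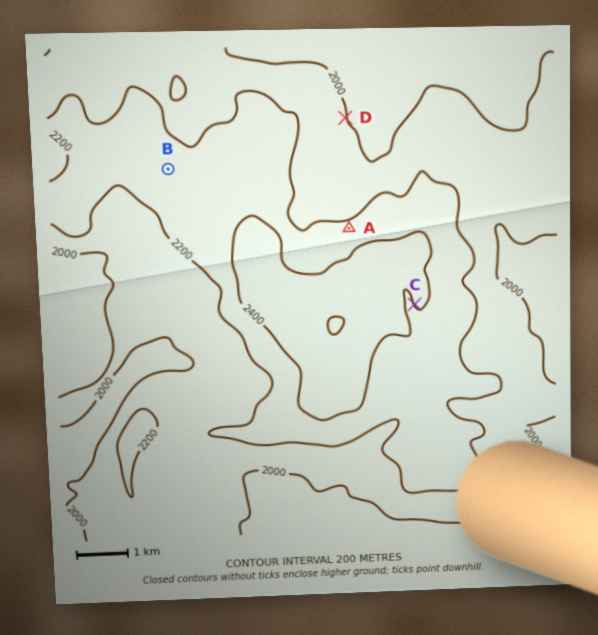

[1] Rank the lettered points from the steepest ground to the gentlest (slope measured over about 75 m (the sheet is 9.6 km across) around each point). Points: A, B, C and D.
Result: A D B C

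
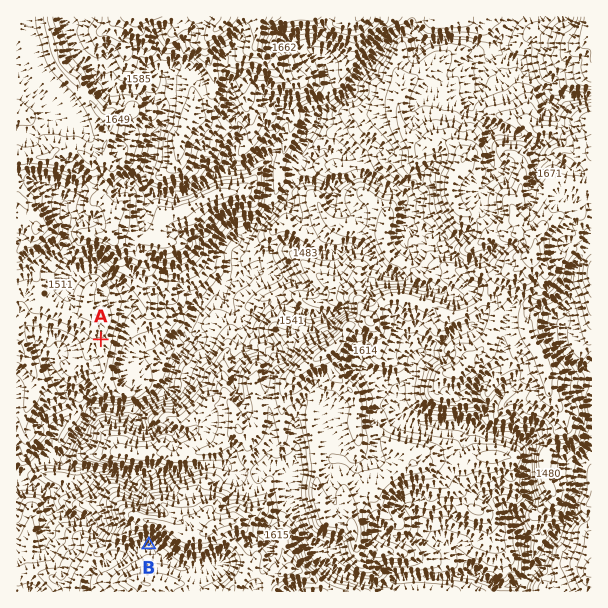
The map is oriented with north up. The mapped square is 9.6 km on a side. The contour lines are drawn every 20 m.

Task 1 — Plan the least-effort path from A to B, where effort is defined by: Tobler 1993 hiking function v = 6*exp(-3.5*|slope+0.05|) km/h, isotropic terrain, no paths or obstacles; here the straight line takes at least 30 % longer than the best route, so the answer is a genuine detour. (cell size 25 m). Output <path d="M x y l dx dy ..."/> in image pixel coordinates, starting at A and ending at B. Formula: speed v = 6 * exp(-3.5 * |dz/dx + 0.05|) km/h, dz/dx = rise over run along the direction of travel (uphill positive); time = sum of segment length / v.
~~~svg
<path d="M101 339l0 6-2 3-1 6-17 33 0 11-3 6 0 16-9 18 2 3 0 6-5 9 0 3 2 3 6 6 1 3 5 5 7 15 6 6 3 6 11 10 4 9 3 3 2 3 0 6 1 3 2 2 6 3 6 0 3-2 7 0 6 3 2 2"/>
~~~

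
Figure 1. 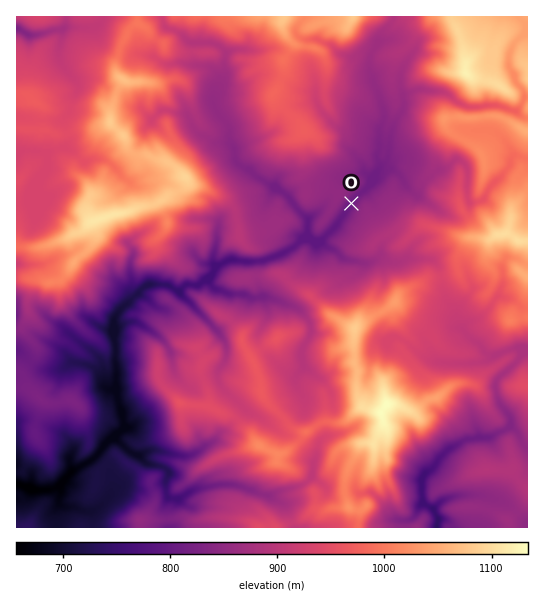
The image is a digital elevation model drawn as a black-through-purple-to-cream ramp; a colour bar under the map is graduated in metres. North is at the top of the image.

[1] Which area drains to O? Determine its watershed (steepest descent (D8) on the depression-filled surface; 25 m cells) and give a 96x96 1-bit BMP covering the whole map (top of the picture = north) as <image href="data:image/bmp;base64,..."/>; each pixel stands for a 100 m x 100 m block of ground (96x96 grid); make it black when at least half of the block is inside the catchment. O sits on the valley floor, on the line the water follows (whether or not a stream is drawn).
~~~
<image width="96" height="96" href="data:image/bmp;base64,Qk2+BAAAAAAAAD4AAAAoAAAAYAAAAGAAAAABAAEAAAAAAIAEAAATCwAAEwsAAAIAAAAAAAAA////AAAAAAAAAAAAAAAAAAAAAAAAAAAAAAAAAAAAAAAAAAAAAAAAAAAAAAAAAAAAAAAAAAAAAAAAAAAAAAAAAAAAAAAAAAAAAAAAAAAAAAAAAAAAAAAAAAAAAAAAAAAAAAAAAAAAAAAAAAAAAAAAAAAAAAAAAAAAAAAAAAAAAAAAAAAAAAAAAAAAAAAAAAAAAAAAAAAAAAAAAAAAAAAAAAAAAAAAAAAAAAAAAAAAAAAAAAAAAAAAAAAAAAAAAAAAAAAAAAAAAAAAAAAAAAAAAAAAAAAAAAAAAAAAAAAAAAAAAAAAAAAAAAAAAAAAAAAAAAAAAAAAAAAAAAAAAAAAAAAAAAAAAAAAAAAAAAAAAAAAAAAAAAAAAAAAAAAAAAAAAAAAAAAAAAAAAAAAAAAAAAAAAAAAAAAAAAAAAAAAAAAAAAAAAAAAAAAAAAAAAAAAAAAAAAAAAAAAAAAAAAAAAAAAAAAAAAAAAAAAAAAAAAAAAAAAAAAAAAAAAAAAAAAAAAAAAAAAAAAAAAAAAAAAAAAAAAAAAAAAAAAAAAAAAAAAAAAAAAAAAAAAAAAAAAAAAAAAAAAAAAAAAAAAAAAAAAAAAAAAAAAAAAAAAAAAAAAAAAAAAAAAAAAAAAAAAAAAAAAAAAAAAAAAAAAAAAAAAAAAAAAAAAAAAAAAAAAAAAAAAAAAAAAAAAAAAAAAAAAAAAAAAAAAAAAAAAAAAAAAAAAAAAAAAAAAAAAAAAAAAAAAAAAAAAAAAAAAAAAAAAAAAAAAAAAAAAAAAAAAAAAAAAAAAAAAAAAAAAAAAAAAAAAAAAAAAAAAAAAAAAAAAAAAAAAAAAAAAAAAAAAAAAAAAAAAAAAAAAAAAAAAAAAAAAAAAAAAAAAAAADAD4cAAAAAAAAAAAfgf/8AAAAAAAAAAA/z//8AAAAAAAAAAB////8AAAAAAAAAAD////8AAAAAAAAAAH////8AAAAAAAAAAP////8AAAAAAAAAAf////8AAAAAAAAAA/////8AAAAAAAAAH/////8AAAAAAAAAf/////8AAAAAAAAA//////8AAAAAAAAB//////8AAAAAAAAD//////8AAAAAAAAD//////8AAAAAAAAD//////8AAAAAAAAD//////8AAAAAAAAD//////8AAAAAAAAD//////8AAAAAAAAD//////8AAAAAAAAD//////8AAAAAAAAH//////8AAAAAAAAH//////8AAAAAAAAf//////8AAAAAAAA///////8AAAAAAAB///////8AAAAAAAD///////8AAAAAAAD///////8AAAAAAAB///////8AAAAAAAB///////8AAAAAAAA///////8AAAAAAAA///////8AAAAAAAA///////8AAAAAAAA///////8AAAAAAAAf//////8AAAAAAAAf//////8AAAAAAAAP//////8AAAAAAAAf//////8AAAAAAAA///////8AAAAAAAA///////8AAAAAAAA///////8AAAAAAAA///////8="/>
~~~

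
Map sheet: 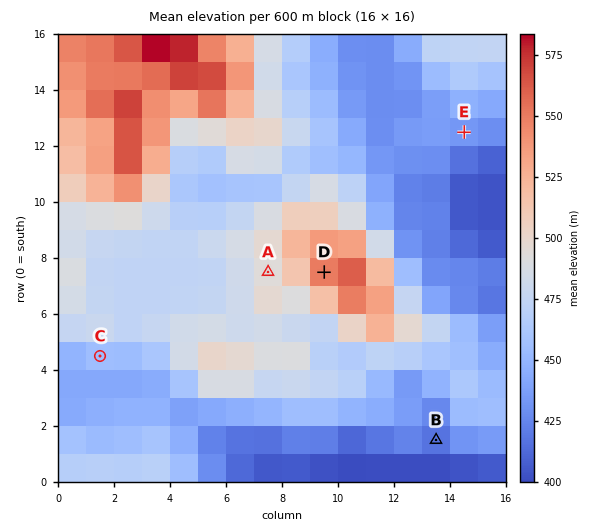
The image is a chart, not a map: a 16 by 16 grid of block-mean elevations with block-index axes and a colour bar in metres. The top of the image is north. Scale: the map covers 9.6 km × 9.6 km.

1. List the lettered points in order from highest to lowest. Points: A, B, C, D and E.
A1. D A C E B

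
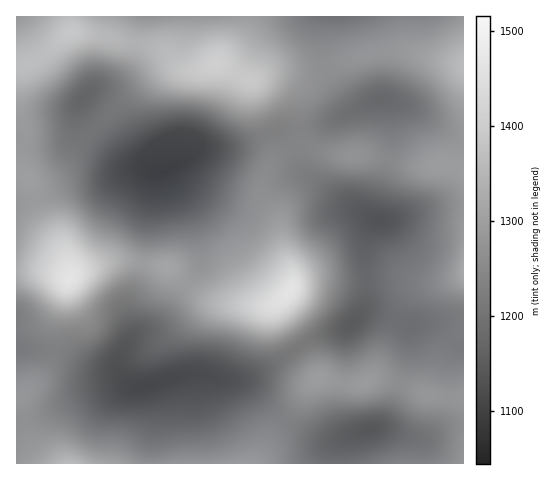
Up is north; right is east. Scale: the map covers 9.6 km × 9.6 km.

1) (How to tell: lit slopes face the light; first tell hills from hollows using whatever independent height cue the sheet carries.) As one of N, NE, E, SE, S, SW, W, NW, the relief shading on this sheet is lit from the NW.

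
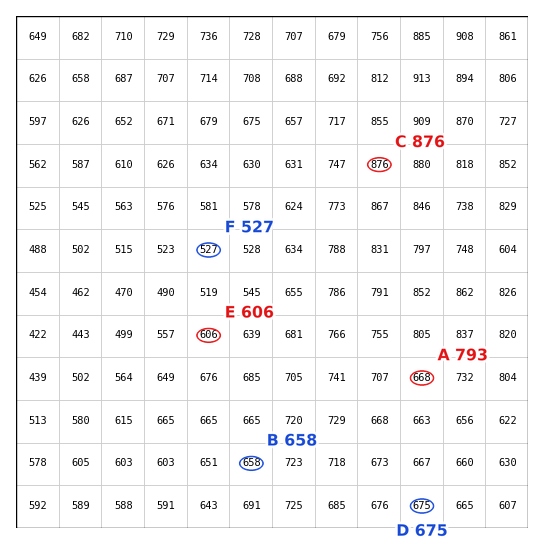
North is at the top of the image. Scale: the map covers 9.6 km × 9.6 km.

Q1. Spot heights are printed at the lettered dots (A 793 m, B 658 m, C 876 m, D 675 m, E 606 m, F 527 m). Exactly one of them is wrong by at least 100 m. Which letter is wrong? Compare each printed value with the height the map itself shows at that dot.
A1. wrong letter A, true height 668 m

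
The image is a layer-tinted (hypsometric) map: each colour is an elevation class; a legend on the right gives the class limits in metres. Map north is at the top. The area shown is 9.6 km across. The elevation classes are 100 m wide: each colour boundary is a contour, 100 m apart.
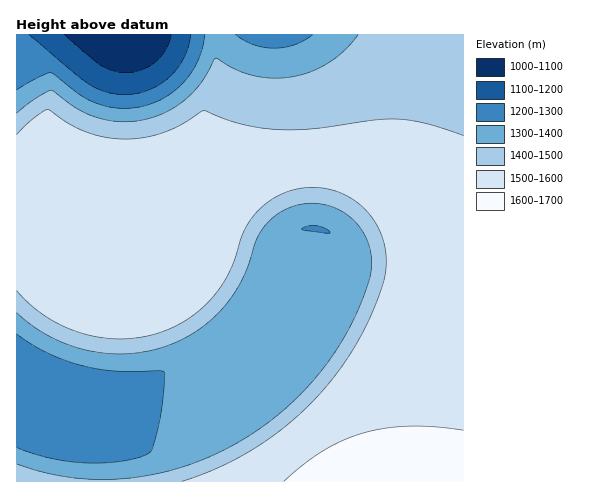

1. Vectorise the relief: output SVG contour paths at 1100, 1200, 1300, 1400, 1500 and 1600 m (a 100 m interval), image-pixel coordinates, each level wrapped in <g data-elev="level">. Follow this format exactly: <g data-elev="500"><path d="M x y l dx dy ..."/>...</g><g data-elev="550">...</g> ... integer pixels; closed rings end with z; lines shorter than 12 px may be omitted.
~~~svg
<g data-elev="1100"><path d="M171 35l-5 14-11 13-13 8-16 3-13-2-11-5-38-31"/></g><g data-elev="1200"><path d="M191 35l-3 11-4 12-7 10-8 10-10 7-12 6-11 3-12 1-18-3-16-7-61-50"/></g><g data-elev="1300"><path d="M17 334l30 19 34 12 36 6 43 0 4 1 1 2-2 28-5 26-6 22-5 5-28 7-36 1-33-5-33-10"/><path d="M325 233l-23-4 6-3 10 0 7 2 5 4-1 1z"/><path d="M205 35l-6 23-12 21-19 16-21 10-24 3-24-4-18-9-31-22-16 6-17 11"/><path d="M313 35l-19 10-20 3-21-3-17-10"/></g><g data-elev="1400"><path d="M17 313l13 11 15 10 31 13 34 7 34-2 21-5 18-8 18-11 16-13 13-16 11-17 7-16 8-25 5-10 12-13 15-10 12-4 14-1 13 2 13 5 11 8 10 10 6 12 4 13 0 20-7 22-14 31-17 29-19 25-22 23-25 20-26 18-27 14-27 10-29 9-29 4-30 1-28-1-28-6-26-8"/><path d="M358 35l-13 15-16 12-17 9-20 6-20 1-20-3-17-6-19-11-15 24-14 16-19 13-22 8-24 3-25-4-20-9-25-19-17 9-18 14"/></g><g data-elev="1500"><path d="M17 291l11 12 15 12 16 9 16 7 17 5 19 3 19 0 17-3 18-5 17-8 15-11 13-12 11-13 8-14 13-37 6-12 12-16 16-11 11-5 13-4 13-1 12 1 12 4 12 5 11 7 8 9 9 13 6 15 3 16-1 17-5 20-11 25-11 22-14 23-15 19-17 19-19 18-20 16-21 14-22 12-23 11-25 8"/><path d="M463 135l-38-12-29-4-24 1-64 9-38 0-33-6-33-12-24 14-19 8-21 5-22 1-17-3-18-5-15-8-20-14-15 10-16 16"/></g><g data-elev="1600"><path d="M463 430l-28-3-25-1-24 2-22 5-21 7-20 11-19 13-20 17"/></g>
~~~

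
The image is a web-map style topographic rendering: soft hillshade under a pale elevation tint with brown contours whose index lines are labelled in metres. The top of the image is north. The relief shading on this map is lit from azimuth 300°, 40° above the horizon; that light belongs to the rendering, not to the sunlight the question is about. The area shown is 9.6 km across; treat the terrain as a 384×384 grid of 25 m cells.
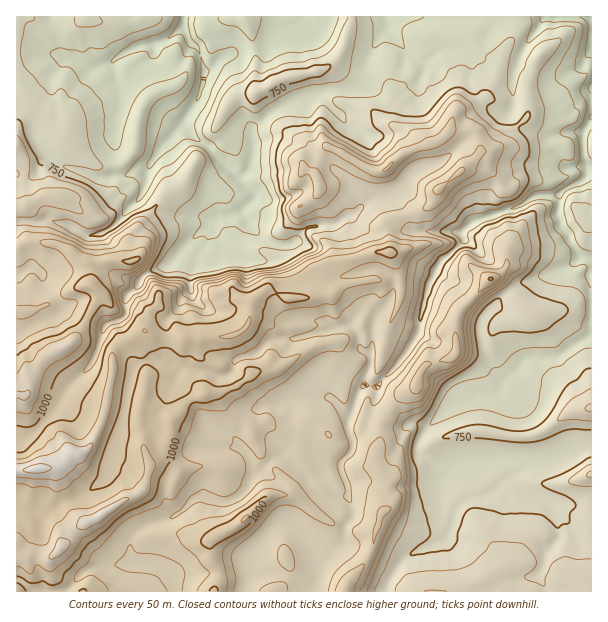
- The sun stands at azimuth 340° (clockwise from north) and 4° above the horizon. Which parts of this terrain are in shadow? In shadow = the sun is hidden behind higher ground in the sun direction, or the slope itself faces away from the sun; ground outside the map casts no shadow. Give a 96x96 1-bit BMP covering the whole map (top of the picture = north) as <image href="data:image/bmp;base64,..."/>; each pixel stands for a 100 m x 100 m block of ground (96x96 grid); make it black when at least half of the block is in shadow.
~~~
<image width="96" height="96" href="data:image/bmp;base64,Qk2+BAAAAAAAAD4AAAAoAAAAYAAAAGAAAAABAAEAAAAAAIAEAAATCwAAEwsAAAIAAAAAAAAA////AAAAAAB////4P/8B//AAAAB////8H/8A//AAAAD////+P/4Af/gAPgD///////4Af/gAHgD///////9AP/wAAgAD////f//gH/wAAAAB///////8H/wAAAAA///////+D/wAAcAMf//w///+z/wQAcAOP//wP//+D/zwAAAfv//wD//+D/3wAAAfj//4B//yB//4AAA/w//8Af/gB//8cAE/8f//AP+AA///8Ad//H//8H8AAf//8H9//h///D4AAP//8P///wf//gAAAP//8////4P//wAAAf//8////4P//wADAf//8Af//8Pf/8BiwP//+CAf/8P/H++mAP////AA/8D/P/8OAP////wAf8B///4PAP////8AD+B///4PAv////84B+B///8DAP////94B+A///+AAf/////8A+A///+BA//////8A+A///+DA///////weA///+Dg////7//8eYf///vg////4//+eQP////gf///8D/+eAH////wf///8C/+OAB////8P///8Af+OAAH///+D///8Af+OMAB////B///+Af/PPH/////h///+AP/PD//v///w///+AP/Pn//8///4////AH/H////P/98H///gD/H////n/9+B///wA/H////////A///4Afj+P////+/w///8ADw8AH///+/4///9AD4AAA/////w////wD8AAAf////w////+D+HAAf////w///8+D+HgAP////4//x8H//DhOf////4f/wMB//hxgP////4P/4EA/vxwAGAH//8H/4AAOP4YAAAD//8H/8AAAf+AAAAAf/+D/8AKAf/gAAADz/+A/+P/g//wAAAH//+Af/P/9//wAAAH///AP/n/wA/4AAAA///vH/v/gAP+AAfAD///P99+AAP/gB/gAB//D4cAHgP/wD/kAAP/AAMAfwD/wB/+AP//Bl0B/4Af4Af/Af//g/3//4B/4Af/wf//8/D/8MD/+Af/8///++D/wGH//AP//+///eAfgHD//gD//+f//+AOADh/xh5//+f///AAABg/w5+///f///AAAAwPh4ef//H///4ABz4PjwGH//D//z8gH/4HnwGP//x//w9g//8Hv4AP4/8f//9h8D8Df4Afgf+P///B4B+Af4AeAP/B//+DwA/A/+AYAD/g//8AAA/h/+AAAAfgA4cAAA////AAAAHwA8dgBA/8//AAHgDwB/9gDAf8f/gAHAAAD/8gBAf8P/+AAAAgB48AAAf+P//OAAAxw4MAAAf+H//+AAAzwTMAAAP/D//8AAADwHMAAAH/Bf//AAAAAP8AAIB/AH//gAAAAf8AAcAfAB//wAAAA/8AB+APAAf/gAAAY/8AH/gHAAB/wAAAI/8AP/wHwAAPwAAAM/8B//8D/AAD4AAAMf8H//+B/oAD4AAAOP8P///D/8AB4AAAOH9f///3/8AB4AAAHD9////z/8AA4AAADg84f//w/8AAwAAABgcwP//wf8AAAAAABgEAAADwAEAAAAAAAwA="/>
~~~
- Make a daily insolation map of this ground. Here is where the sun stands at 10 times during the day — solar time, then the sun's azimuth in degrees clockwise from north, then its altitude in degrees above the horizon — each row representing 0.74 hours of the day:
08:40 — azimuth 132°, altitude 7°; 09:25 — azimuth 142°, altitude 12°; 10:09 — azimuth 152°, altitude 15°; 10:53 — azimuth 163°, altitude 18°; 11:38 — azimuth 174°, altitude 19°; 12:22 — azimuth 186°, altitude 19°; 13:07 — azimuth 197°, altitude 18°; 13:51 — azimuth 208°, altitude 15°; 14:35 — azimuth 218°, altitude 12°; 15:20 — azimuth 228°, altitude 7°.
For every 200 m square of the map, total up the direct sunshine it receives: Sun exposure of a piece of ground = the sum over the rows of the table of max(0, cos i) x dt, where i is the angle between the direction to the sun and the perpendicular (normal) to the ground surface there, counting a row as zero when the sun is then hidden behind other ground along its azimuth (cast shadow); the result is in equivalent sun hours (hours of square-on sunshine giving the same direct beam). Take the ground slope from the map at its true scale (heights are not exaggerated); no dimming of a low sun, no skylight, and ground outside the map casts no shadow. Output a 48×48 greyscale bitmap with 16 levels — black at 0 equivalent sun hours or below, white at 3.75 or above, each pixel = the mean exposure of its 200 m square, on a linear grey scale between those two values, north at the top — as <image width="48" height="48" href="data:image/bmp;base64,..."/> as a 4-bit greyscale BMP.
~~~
<image width="48" height="48" href="data:image/bmp;base64,Qk32BAAAAAAAAHYAAAAoAAAAMAAAADAAAAABAAQAAAAAAIAEAAATCwAAEwsAABAAAAAAAAAAAAAAABEREQAiIiIAMzMzAERERABVVVUAZmZmAHd3dwCIiIgAmZmZAKqqqgC7u7sAzMzMAN3d3QDu7u4A////AEzdclVWd3dkR4ZEaHZVq5VURFZ4dlV4h9vLpiRWZnd3Zmd3iHZDe6YzMzRWiJdndpm+3Jh3eImrlnd4h2ZCOqlDMzRVZ3dVRGU4y8qImau7mqh2VWd1WLmXVVZmZmZlVVVEbeyoeZh2jvyGRniZqLqZh3d2VWiFV1VTau/bhTMzIq+3Z6uXRpuXd2ZlRERGd2Z0MSr/7KZDEBbbq7ZWZoymZnVEVURWZomJQRBd/bt0RBB+61VVdlaWZnZFZmaIiKvMqFIRaZupmVISNFZ3dmZmZmZ3ZnmszP/924ZVWZmqqYU0RGd4mHeHdmZmdmUzWiRXrad2eJVXZWeVV4mHd2VlZ3ZmZmVTEAADZ7h3hYdURFiYiYmoVnVmmZmYiZiGUzEjEHl2VnmYd4p4mIiGdWZ2WbzN3d25mZhCEkp3dnmXiaiId4dVdmZIQjVkIRS9zdpkVViHd2iquoVVZlRGVmrdpUMiREM538qWZ2eGh1Sv65l2ZVVpVVrv2GZmZnZEVmmYVWeGZ2Zoity6mHiIYjet2oh3d3dkMkeZdFaXaHZSIlzuyYiImWJHn8mId3dlNEaruEaHVWd4uVR5zaiZuaMlz/+ol2ZUVDSN62ZpmJu5eHIkOduqZ5gyNr2pmYdlRBIjm3Nqq6q73u1yMkmpiYhiFGd5qru6Y1IABFIUl1VEVYy7qnQjiHmEaGZoq8y6uJdCFJciNUEhEkeodnmpiGmERGmGeZqqqWeGVZ2CN4EQV3eK3u3KiIeWRVznZ3Znd0Q3yqkxBXQFmGOKiImruaiXRDPvl1MzRUVVWGN0AQIDEhAUM0VYvcmHQzR/+EM0RXV3UzeuYAAAAAAAFIiIZFuZY3lSb+lkR6mZqFiZ5AAQAAAAABRore27xTQAN5upQ6u7UAAAKWMhAAAAAAAAE1R8/0AEZ4d2fTMgAAATFXZCIQABISIAAAAAEREkNGZTihAAA1MAIkVUMyIjnGMyI0NGd3MQEVZWubl4qFIQA2d3ZlZVrv6nVDR63buUABZ2hzeqhzIhA3iYiIVGQ5ypl1VEnszN+yA0NDIiMRJDEliodkaKy3mYm6hmee7cqtu3AGMgADVEQySJY1eJaZVZz/6EEZ/sdWdog4URNneKYxJZRpd4l0WdtCvYUiSJh3d4h4Rpl1RHtjIia4d2QkrFAAGO6lNompiKmDWIh2Zmh1MDuHd1REQQAAEUarhjJFZkRVd2d3dmd3RHmXd3MAEAE2YxBIdCE3mJlGdmZndleIlUWqyTEAASRkAAA2QSM3h3mXdmVWdma7pzR77aVENWUzMxIiRHhWZmZmZVVFZmR7yVQ2jO2odUNFVUQgFFVWVWZWZUVFZ3VEaVQhIVz/65hmVVQyM0dldlamVlRmVnZVRWYxIAAUepZWVURlVVdlqYVHZmiqtjVGYmllUhAABYdVVWhmZ2eEjKlXiauqrKZCM5mIhlQyI3h1R4iIdlaEJaqIiZmrq977N6mrqHZmVGh2Z2ZmZmVnITiHhmeYiImal3iaiHZmdldndVVVVnZmQAAw=="/>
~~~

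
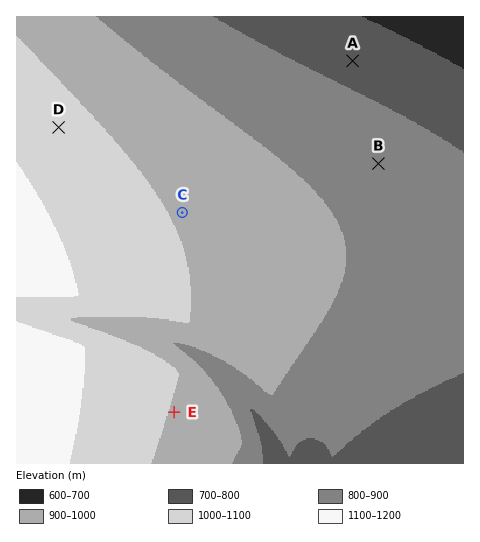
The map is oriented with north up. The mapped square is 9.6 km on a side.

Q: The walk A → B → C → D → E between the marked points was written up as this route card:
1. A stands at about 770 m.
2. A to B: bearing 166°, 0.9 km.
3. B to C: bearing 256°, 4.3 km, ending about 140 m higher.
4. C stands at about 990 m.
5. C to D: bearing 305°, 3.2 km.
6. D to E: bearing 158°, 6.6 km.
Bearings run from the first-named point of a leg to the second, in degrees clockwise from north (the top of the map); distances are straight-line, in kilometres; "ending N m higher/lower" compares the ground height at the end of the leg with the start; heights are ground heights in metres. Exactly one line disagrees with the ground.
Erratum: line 2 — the distance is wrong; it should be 2.3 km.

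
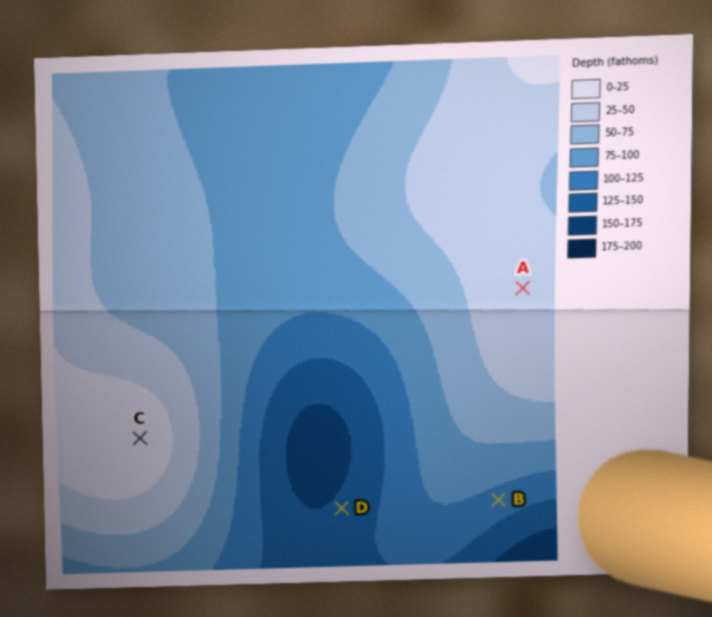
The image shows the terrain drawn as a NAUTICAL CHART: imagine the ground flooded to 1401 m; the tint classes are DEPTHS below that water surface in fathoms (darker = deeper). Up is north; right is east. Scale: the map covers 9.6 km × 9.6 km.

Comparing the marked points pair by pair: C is higher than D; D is lower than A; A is higher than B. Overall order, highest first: C A B D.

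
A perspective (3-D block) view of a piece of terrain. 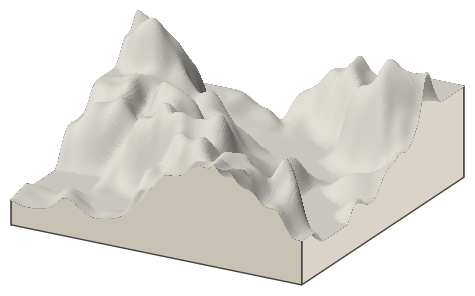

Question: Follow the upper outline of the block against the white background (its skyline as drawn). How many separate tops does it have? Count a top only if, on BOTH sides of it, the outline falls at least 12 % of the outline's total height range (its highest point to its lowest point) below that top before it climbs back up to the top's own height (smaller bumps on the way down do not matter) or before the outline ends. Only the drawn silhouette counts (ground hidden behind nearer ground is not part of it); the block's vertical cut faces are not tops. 2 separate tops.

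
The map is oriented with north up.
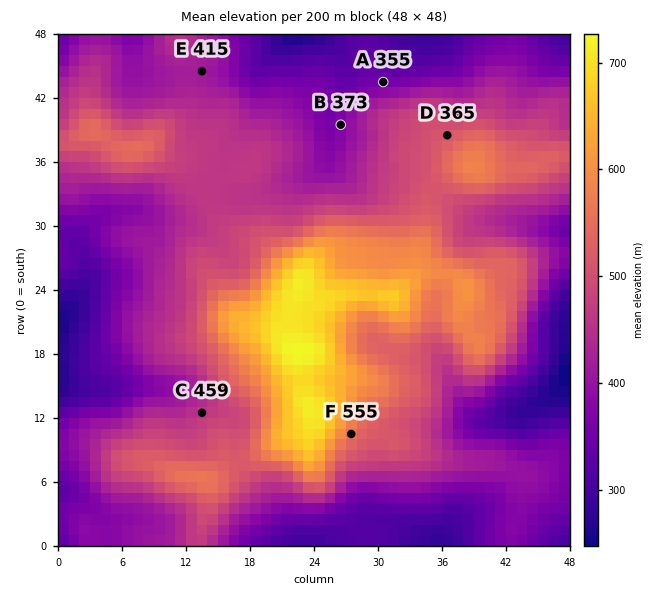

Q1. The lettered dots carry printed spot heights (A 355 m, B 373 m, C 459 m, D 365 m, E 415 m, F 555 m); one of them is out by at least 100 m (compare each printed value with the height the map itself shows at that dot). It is D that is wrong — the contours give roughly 515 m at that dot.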